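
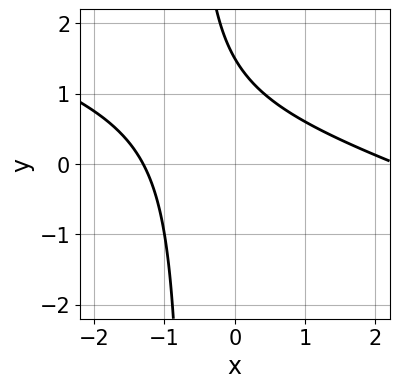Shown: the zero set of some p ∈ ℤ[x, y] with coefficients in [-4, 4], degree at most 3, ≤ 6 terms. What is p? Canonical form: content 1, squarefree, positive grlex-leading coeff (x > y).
x^2 + 3*x*y - x + 2*y - 3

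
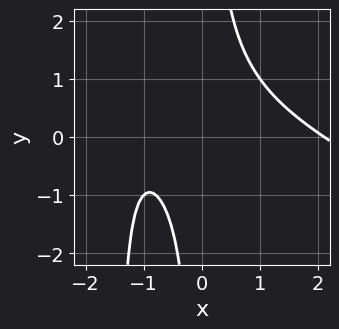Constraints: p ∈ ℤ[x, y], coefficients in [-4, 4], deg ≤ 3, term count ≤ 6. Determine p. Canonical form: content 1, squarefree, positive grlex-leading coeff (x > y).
x^3 + 2*x^2*y + 3*x*y - 3*x - 3

First, deg p = 3. No degree-2 curve has this shape.
Next, observable constraints: the curve avoids every integer y-axis point in the box; no x-intercept at any integer in the box.
Finally, fitting integer coefficients to these (and the overall shape) gives p.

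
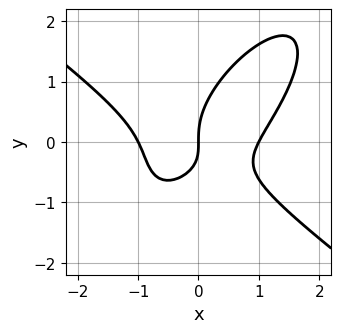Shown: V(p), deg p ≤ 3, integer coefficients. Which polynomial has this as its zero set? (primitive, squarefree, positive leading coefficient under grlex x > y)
1. deg p = 3. No degree-2 curve has this shape.
2. Reading off the gridlines: one y-axis crossing is at y = 0; the x-axis gridline crossings are at x ∈ {-1, 0, 1}.
3. Putting this together gives p.

x^3 - x*y^2 + y^3 - x*y - x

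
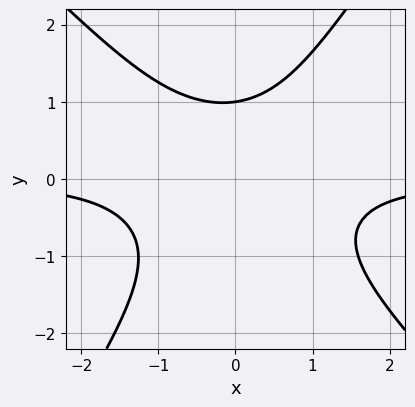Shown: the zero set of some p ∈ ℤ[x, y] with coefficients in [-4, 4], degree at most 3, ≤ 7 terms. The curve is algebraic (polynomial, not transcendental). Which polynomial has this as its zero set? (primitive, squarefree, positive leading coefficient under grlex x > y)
3*x^2*y + x*y^2 - 2*y^3 - y + 3

1. The degree is 3 — no degree-2 curve has this shape.
2. Against the integer gridlines: the curve avoids every integer x-axis point in the box; one y-axis crossing is at y = 1.
3. Together with the visible shape, these determine p as stated.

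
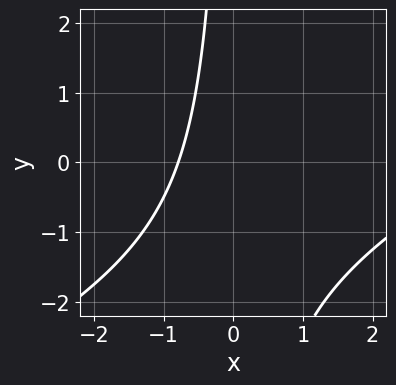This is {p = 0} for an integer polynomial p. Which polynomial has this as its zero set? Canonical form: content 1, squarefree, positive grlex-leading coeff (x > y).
First, degree: a generic line meets the curve in up to 2 points, so deg p = 2.
Next, against the integer gridlines: the curve avoids every integer y-axis point in the box.
Finally, fitting integer coefficients to these (and the overall shape) gives p.

x^2 - 2*x*y - 3*x - 3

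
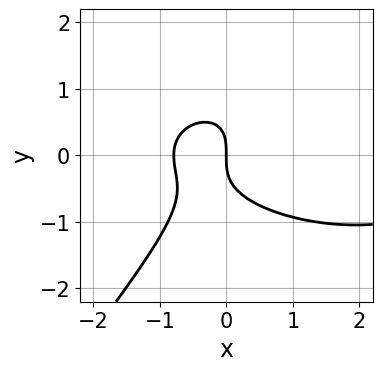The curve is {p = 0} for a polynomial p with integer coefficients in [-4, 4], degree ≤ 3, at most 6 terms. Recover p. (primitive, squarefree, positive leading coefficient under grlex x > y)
The degree is 3 — the shape is more complex than any degree-2 curve.
Reading off the gridlines: it meets the x-axis at x = 0 (among the integer gridlines); one y-axis crossing is at y = 0.
Matching integer coefficients to the picture gives p.

x^3 + 3*x*y^2 - 3*y^3 - 3*x^2 - 3*x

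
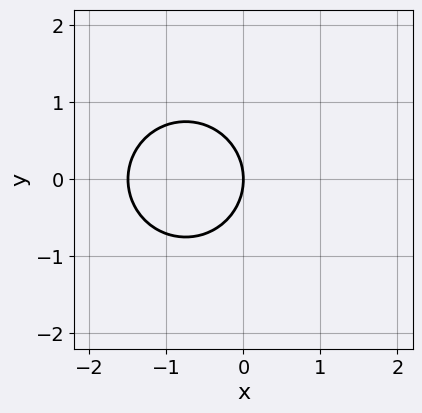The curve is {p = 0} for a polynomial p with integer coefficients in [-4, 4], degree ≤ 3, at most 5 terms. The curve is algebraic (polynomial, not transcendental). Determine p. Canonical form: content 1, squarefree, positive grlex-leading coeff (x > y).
2*x^2 + 2*y^2 + 3*x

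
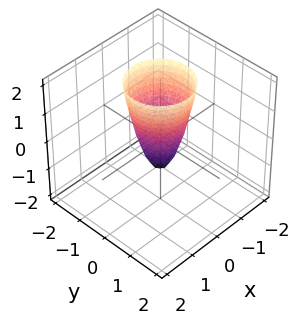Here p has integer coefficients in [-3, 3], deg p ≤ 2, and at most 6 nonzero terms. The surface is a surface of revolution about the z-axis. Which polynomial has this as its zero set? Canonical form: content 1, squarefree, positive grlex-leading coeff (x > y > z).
(a) Degree: the shape is more complex than any degree-1 surface, so deg p = 2.
(b) Symmetries: rotational symmetry about the z-axis ⇒ p depends on x, y only through x² + y².
(c) From the axis intercepts and sections: a circular section at z = 1 has radius between 0 and 1; one z-axis crossing is at z = -1.
(d) Fitting integer coefficients to these (and the overall shape) gives p.

3*x^2 + 3*y^2 - z - 1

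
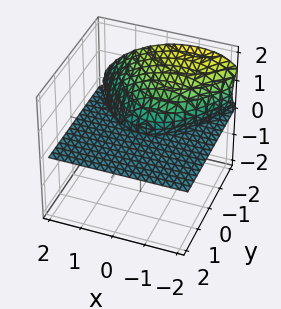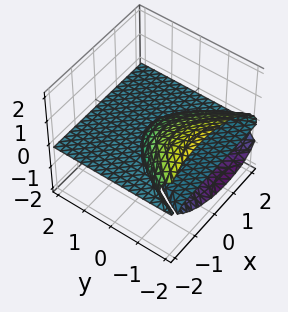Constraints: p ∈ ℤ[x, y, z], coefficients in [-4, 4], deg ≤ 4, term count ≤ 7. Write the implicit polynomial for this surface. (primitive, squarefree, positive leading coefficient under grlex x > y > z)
deg p = 3.
Against the integer gridlines: every point of the x-axis in the box is on the surface; the visible y-axis segment lies entirely on the surface.
Together with the visible shape, these determine p as stated.

x^2*z + x*z^2 + 2*z^3 + 2*y*z - z^2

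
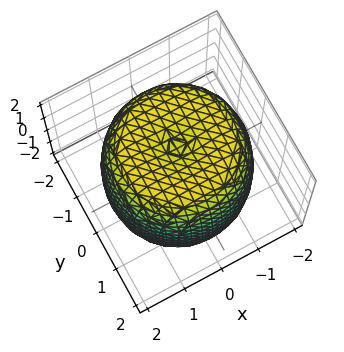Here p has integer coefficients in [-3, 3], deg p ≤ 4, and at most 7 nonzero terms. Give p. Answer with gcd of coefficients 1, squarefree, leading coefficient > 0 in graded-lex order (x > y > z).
First, the degree is 4 — no degree-3 surface has this shape.
Then, by symmetry, every cross-section ⟂ z is a circle, so x, y appear only via x² + y².
Then, from the visible intercepts: a circular section at z = -1 has radius between 1 and 2.
Finally, fitting integer coefficients to these (and the overall shape) gives p.

x^4 + 2*x^2*y^2 + y^4 - 2*x^2 - 2*y^2 + z^2 - 3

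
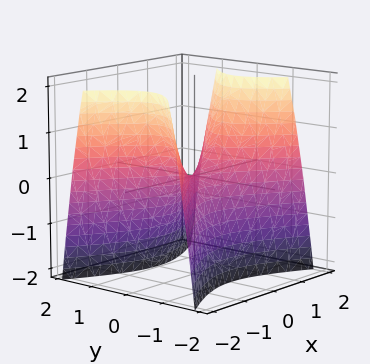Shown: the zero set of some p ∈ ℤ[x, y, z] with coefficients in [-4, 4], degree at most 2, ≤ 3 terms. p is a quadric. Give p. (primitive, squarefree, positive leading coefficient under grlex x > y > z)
x^2 - 2*y^2 - z

1. Degree: a hyperbolic paraboloid; a quadric, so deg p = 2.
2. Symmetries: mirror symmetry y ↦ −y ⇒ only even powers of y; mirror symmetry x ↦ −x ⇒ only even powers of x.
3. Against the integer gridlines: it crosses the x-axis at the gridline x = 0; it crosses the y-axis at the gridline y = 0; one z-axis crossing is at z = 0.
4. Putting this together gives p.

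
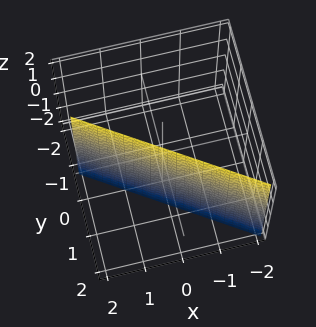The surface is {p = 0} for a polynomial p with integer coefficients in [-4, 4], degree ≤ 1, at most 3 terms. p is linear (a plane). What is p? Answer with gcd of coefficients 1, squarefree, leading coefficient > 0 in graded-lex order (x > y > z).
2*x + 3*y - 2

1. Degree: every cross-section is a straight line — this is a plane, so deg p = 1.
2. From the visible intercepts: it crosses the x-axis at the gridline x = 1; it misses every integer gridline on the z-axis.
3. The integer polynomial consistent with all of this is the stated p.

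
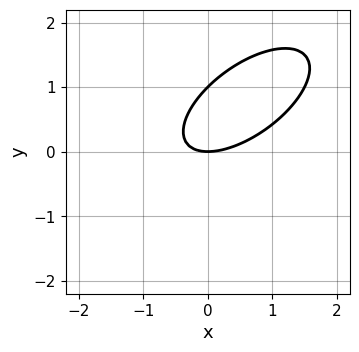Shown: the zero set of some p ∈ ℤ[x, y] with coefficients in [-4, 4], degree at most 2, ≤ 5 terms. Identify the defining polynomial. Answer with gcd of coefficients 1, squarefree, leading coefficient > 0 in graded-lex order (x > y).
1. The degree is 2 — the shape is more complex than any degree-1 curve.
2. Against the integer gridlines: the y-axis gridline crossings are at y ∈ {0, 1}; one x-axis crossing is at x = 0.
3. Together with the visible shape, these determine p as stated.

2*x^2 - 3*x*y + 3*y^2 - 3*y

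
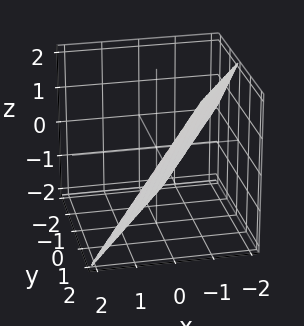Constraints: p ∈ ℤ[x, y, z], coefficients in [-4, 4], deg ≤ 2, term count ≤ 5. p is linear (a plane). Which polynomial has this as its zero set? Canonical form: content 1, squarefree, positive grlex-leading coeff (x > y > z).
3*x - 2*y + 2*z + 2

1. Degree: the surface is flat (a plane), so deg p = 1.
2. From the axis intercepts and sections: it crosses the y-axis at the gridline y = 1; one z-axis crossing is at z = -1.
3. Solving for integer coefficients yields p as stated.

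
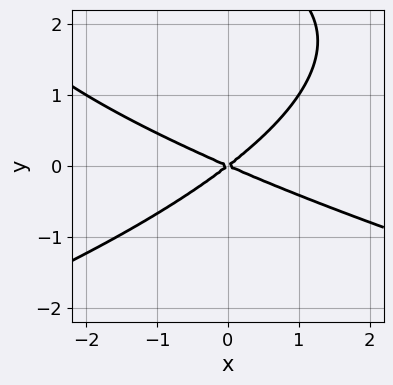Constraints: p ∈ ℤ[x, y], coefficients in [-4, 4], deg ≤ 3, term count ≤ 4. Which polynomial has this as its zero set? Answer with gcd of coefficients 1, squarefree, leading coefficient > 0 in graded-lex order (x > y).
y^3 + x^2 + x*y - 3*y^2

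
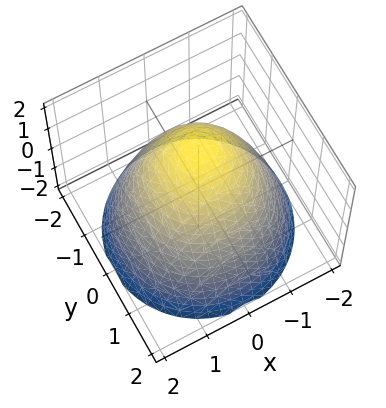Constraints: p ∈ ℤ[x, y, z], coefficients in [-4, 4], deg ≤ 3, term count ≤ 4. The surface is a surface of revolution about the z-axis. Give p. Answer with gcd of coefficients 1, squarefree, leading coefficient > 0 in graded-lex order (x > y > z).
deg p = 2. A generic line meets the surface in up to 2 points.
Symmetries: rotational symmetry about the z-axis ⇒ p depends on x, y only through x² + y².
Checking where it meets the axes: one z-axis crossing is at z = 2; a circular section at z = 0 has radius between 1 and 2.
The integer polynomial consistent with all of this is the stated p.

x^2 + y^2 + z - 2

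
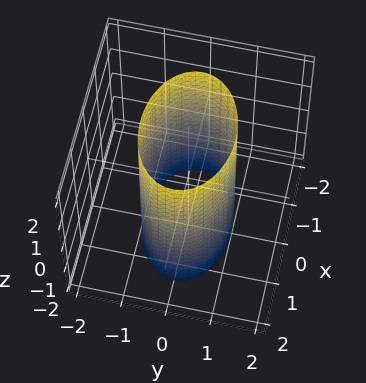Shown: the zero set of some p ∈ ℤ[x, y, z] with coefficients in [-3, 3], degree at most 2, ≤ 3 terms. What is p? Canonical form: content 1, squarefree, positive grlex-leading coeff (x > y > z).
x^2 + 2*y^2 - 2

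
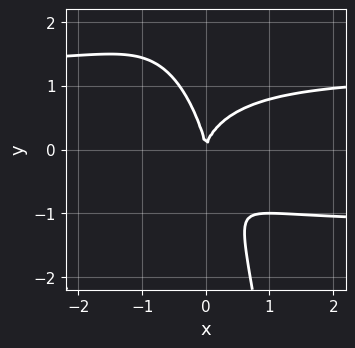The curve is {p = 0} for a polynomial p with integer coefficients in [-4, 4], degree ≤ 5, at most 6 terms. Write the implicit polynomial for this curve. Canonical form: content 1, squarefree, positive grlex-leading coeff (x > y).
2*x^2*y^2 + 2*x*y^2 + y^3 - 3*x^2

Degree: the shape is more complex than any degree-3 curve, so deg p = 4.
Against the integer gridlines: it crosses the y-axis at the gridline y = 0; it meets the x-axis at x = 0 (among the integer gridlines).
The integer polynomial consistent with all of this is the stated p.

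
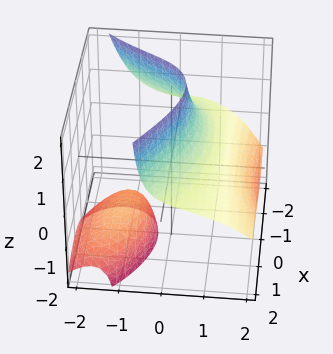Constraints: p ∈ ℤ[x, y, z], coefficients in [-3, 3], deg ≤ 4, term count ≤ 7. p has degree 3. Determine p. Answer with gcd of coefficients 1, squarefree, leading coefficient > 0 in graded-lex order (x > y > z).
(a) I count 2 distinct pieces. Treating them together as one polynomial.
(b) The degree is 3 — the shape is more complex than any degree-2 surface.
(c) From the axis intercepts and sections: the surface avoids every integer z-axis point in the box; it misses every integer gridline on the x-axis.
(d) The integer polynomial consistent with all of this is the stated p.

x^2*z + x*y*z + y^3 + 3*y*z - 2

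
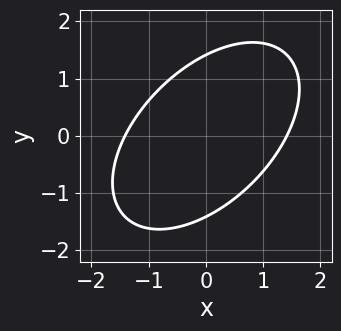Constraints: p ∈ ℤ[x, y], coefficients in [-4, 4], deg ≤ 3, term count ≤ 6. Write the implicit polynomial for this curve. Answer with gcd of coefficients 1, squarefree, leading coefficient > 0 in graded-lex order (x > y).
x^2 - x*y + y^2 - 2

(a) The degree is 2 — no degree-1 curve has this shape.
(b) Matching integer coefficients to the picture gives p.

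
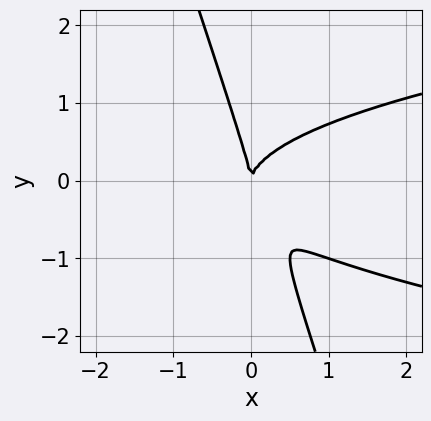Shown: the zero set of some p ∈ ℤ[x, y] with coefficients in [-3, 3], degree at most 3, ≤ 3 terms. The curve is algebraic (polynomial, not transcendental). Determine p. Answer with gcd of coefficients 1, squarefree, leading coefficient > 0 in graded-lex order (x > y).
3*x*y^2 + y^3 - 2*x^2

First, the degree is 3 — the shape is more complex than any degree-2 curve.
Next, from the axis intercepts and sections: it crosses the y-axis at the gridline y = 0; it crosses the x-axis at the gridline x = 0.
Finally, together with the visible shape, these determine p as stated.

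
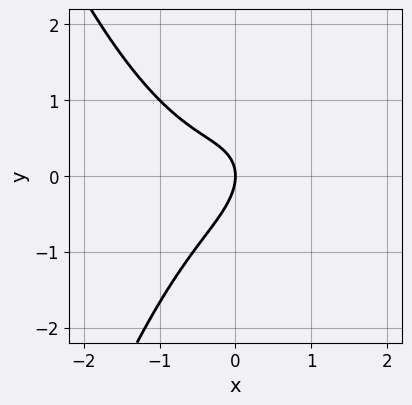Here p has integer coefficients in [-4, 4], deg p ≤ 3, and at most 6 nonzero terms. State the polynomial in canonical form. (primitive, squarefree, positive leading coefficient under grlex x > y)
3*x^3 + x^2 - 2*x*y + 3*y^2 + 3*x

(a) The degree is 3 — a generic line meets the curve in up to 3 points.
(b) Checking where it meets the axes: it meets the x-axis at x = 0 (among the integer gridlines); one y-axis crossing is at y = 0.
(c) Assembling these constraints gives the stated polynomial.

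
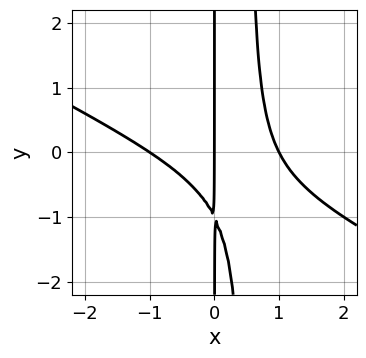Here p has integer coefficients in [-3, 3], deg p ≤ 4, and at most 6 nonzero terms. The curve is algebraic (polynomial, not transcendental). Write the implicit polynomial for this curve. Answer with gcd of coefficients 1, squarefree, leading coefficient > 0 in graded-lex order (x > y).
x^3 + 2*x^2*y - x*y - x

1. Degree: no degree-2 curve has this shape, so deg p = 3.
2. Checking where it meets the axes: among the integer gridlines, it crosses the x-axis at x ∈ {-1, 0, 1}; every point of the y-axis in the box is on the curve.
3. The integer polynomial consistent with all of this is the stated p.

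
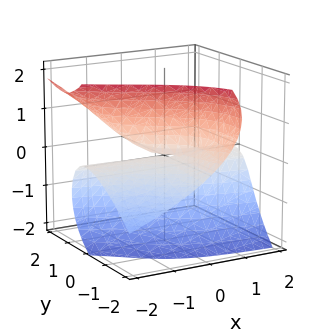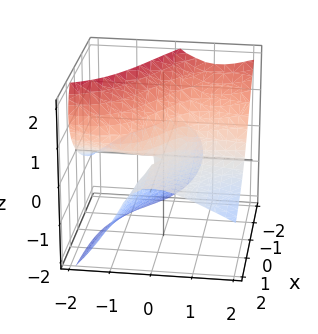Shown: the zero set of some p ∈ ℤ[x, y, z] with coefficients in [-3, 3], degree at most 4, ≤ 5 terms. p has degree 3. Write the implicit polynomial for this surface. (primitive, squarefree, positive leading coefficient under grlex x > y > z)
x*y^2 + z^3 + 2*x*z + 3*y*z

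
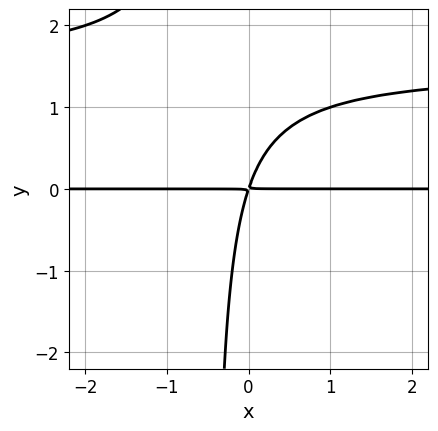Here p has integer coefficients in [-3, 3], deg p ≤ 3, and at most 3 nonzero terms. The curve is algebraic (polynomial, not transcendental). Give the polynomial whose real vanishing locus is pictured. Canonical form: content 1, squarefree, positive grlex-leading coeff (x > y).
Degree: the shape is more complex than any degree-2 curve, so deg p = 3.
Reading off the gridlines: every point of the x-axis in the box is on the curve.
Together with the visible shape, these determine p as stated.

2*x*y^2 - 3*x*y + y^2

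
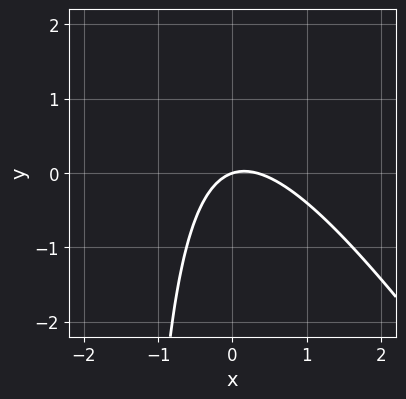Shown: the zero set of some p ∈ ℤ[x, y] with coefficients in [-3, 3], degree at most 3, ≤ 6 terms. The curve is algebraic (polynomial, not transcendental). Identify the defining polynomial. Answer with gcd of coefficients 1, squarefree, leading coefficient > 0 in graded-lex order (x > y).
3*x^2 + 2*x*y - x + 3*y

(a) deg p = 2. The shape is more complex than any degree-1 curve.
(b) Checking where it meets the axes: it crosses the y-axis at the gridline y = 0; one x-axis crossing is at x = 0.
(c) Matching integer coefficients to the picture gives p.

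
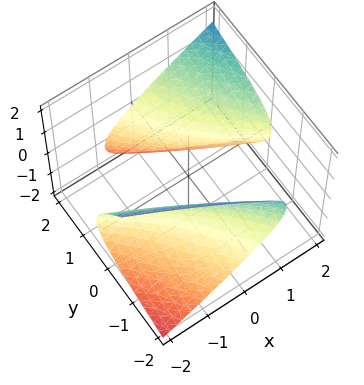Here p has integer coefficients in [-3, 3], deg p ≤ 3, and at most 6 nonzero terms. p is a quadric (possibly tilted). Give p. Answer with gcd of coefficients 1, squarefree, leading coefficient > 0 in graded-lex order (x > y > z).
x^2 + 3*x*y + y^2 - 3*y*z - 3*z^2 - 3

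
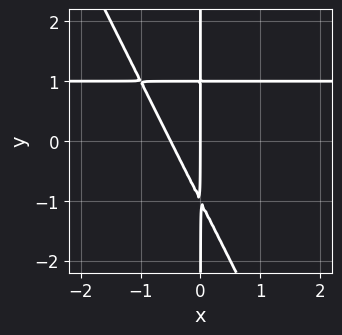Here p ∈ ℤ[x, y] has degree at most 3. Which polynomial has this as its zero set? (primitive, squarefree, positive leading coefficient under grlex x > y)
2*x^2*y + x*y^2 - 2*x^2 - x

1. The degree is 3 — no degree-2 curve has this shape.
2. From the axis intercepts and sections: it crosses the x-axis at the gridline x = 0; the visible y-axis segment lies entirely on the curve.
3. Together with the visible shape, these determine p as stated.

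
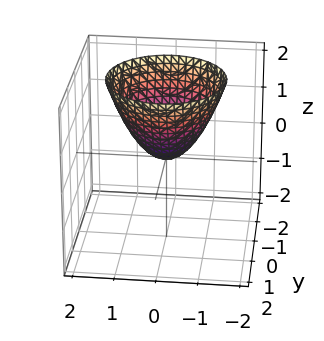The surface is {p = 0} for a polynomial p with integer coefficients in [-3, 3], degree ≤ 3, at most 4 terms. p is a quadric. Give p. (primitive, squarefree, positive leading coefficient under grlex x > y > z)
x^2 + y^2 - z

(a) deg p = 2. A paraboloid; a quadric.
(b) Symmetries: the surface is invariant under rotation about z: p = q(x² + y², z).
(c) Observable constraints: it crosses the x-axis at the gridline x = 0; it crosses the y-axis at the gridline y = 0; one z-axis crossing is at z = 0; a circular section at z = 1 has radius exactly 1.
(d) Fitting integer coefficients to these (and the overall shape) gives p.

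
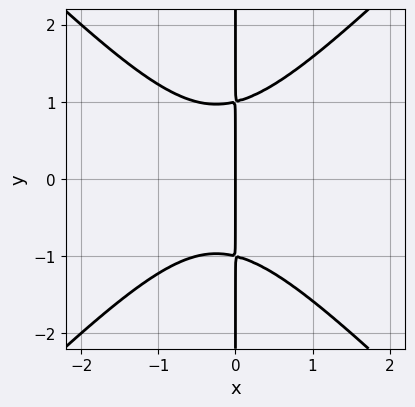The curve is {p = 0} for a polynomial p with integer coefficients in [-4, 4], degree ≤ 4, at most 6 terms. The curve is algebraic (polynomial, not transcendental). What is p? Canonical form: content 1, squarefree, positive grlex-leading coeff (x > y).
1. Degree: the shape is more complex than any degree-2 curve, so deg p = 3.
2. Symmetries: mirror symmetry y ↦ −y ⇒ only even powers of y.
3. Reading off the gridlines: it crosses the x-axis at the gridline x = 0; the visible y-axis segment lies entirely on the curve.
4. Putting this together gives p.

2*x^3 - 2*x*y^2 + x^2 + 2*x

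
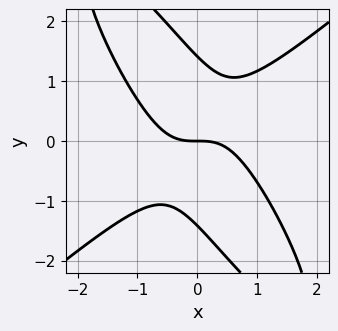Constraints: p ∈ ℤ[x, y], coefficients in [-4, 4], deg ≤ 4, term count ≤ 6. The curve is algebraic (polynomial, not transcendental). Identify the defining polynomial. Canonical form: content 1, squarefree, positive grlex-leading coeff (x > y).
deg p = 3.
From the visible intercepts: it crosses the y-axis at the gridline y = 0; it meets the x-axis at x = 0 (among the integer gridlines).
Putting this together gives p.

2*x^3 - 2*x*y^2 - y^3 + 2*y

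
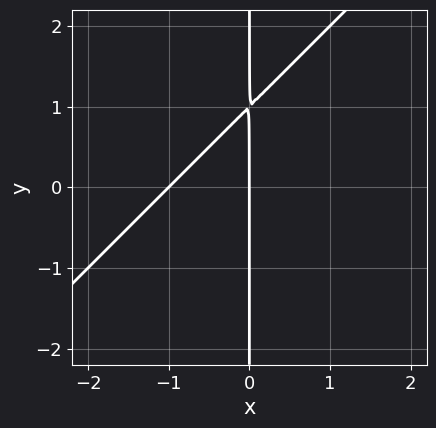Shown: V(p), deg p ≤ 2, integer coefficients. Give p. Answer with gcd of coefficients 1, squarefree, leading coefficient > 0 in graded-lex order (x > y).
x^2 - x*y + x

1. Degree: a generic line meets the curve in up to 2 points, so deg p = 2.
2. Observable constraints: among the integer gridlines, it crosses the x-axis at x ∈ {-1, 0}; every point of the y-axis in the box is on the curve.
3. Solving for integer coefficients yields p as stated.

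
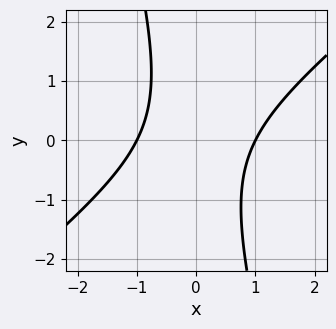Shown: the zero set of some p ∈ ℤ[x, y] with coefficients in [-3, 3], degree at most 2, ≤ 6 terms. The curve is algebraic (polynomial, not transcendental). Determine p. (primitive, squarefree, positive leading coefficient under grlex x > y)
3*x^2 - 3*x*y - y^2 - 3

(a) Degree: a generic line meets the curve in up to 2 points, so deg p = 2.
(b) Against the integer gridlines: it misses every integer gridline on the y-axis; among the integer gridlines, it crosses the x-axis at x ∈ {-1, 1}.
(c) Solving for integer coefficients yields p as stated.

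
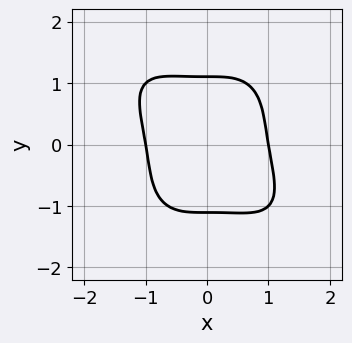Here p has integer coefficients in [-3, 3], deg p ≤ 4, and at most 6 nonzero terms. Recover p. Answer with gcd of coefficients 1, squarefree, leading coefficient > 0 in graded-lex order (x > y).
Degree: the shape is more complex than any degree-3 curve, so deg p = 4.
Observable constraints: among the integer gridlines, it crosses the x-axis at x ∈ {-1, 1}.
Matching integer coefficients to the picture gives p.

3*x^4 + 2*x^3*y + 2*y^4 - 3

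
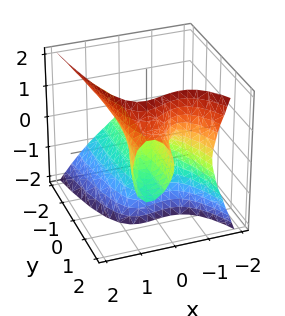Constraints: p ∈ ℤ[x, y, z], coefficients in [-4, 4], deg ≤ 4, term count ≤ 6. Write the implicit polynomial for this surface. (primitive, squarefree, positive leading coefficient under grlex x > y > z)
3*x^3 + 2*y*z^2 - 2*x*y - 2*z^2 - z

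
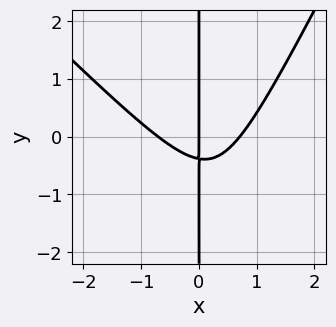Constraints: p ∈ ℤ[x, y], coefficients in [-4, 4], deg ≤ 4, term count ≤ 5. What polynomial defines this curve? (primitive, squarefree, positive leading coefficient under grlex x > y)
2*x^3 + x^2*y - x*y^2 - 3*x*y - x

deg p = 3.
Checking where it meets the axes: it meets the x-axis at x = 0 (among the integer gridlines); the visible y-axis segment lies entirely on the curve.
Together with the visible shape, these determine p as stated.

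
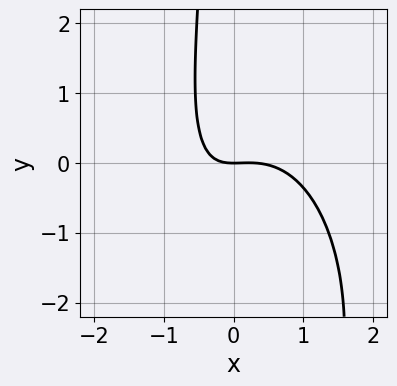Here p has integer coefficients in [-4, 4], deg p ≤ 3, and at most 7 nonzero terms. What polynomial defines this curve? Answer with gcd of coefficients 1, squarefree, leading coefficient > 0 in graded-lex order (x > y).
1. deg p = 3.
2. Against the integer gridlines: it crosses the y-axis at the gridline y = 0; it meets the x-axis at x = 0 (among the integer gridlines).
3. The integer polynomial consistent with all of this is the stated p.

3*x^3 + x*y^2 - x^2 + 3*x*y + 3*y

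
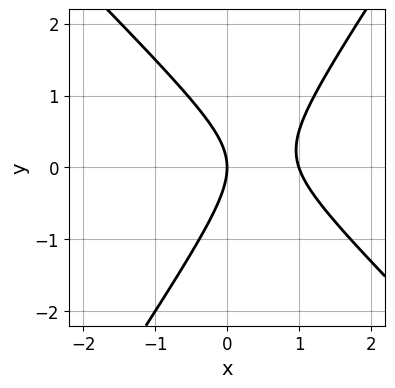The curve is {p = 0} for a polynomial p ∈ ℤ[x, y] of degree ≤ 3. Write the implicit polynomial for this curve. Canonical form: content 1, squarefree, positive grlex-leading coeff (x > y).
3*x^2 + x*y - 2*y^2 - 3*x

First, the degree is 2 — no degree-1 curve has this shape.
Then, from the axis intercepts and sections: the x-axis gridline crossings are at x ∈ {0, 1}; it meets the y-axis at y = 0 (among the integer gridlines).
Finally, together with the visible shape, these determine p as stated.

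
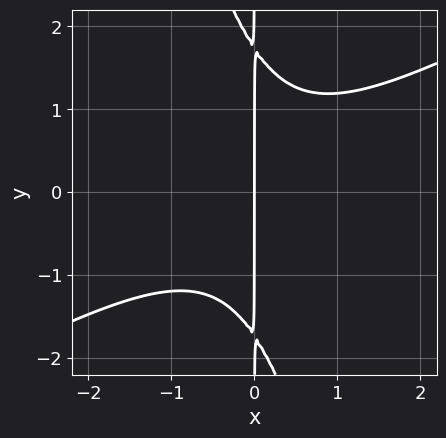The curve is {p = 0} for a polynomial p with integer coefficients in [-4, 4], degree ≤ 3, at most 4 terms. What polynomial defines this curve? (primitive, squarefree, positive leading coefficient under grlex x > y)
2*x^3 - 3*x^2*y - x*y^2 + 3*x

First, the degree is 3 — a generic line meets the curve in up to 3 points.
Then, reading off the gridlines: it meets the x-axis at x = 0 (among the integer gridlines); every point of the y-axis in the box is on the curve.
Finally, putting this together gives p.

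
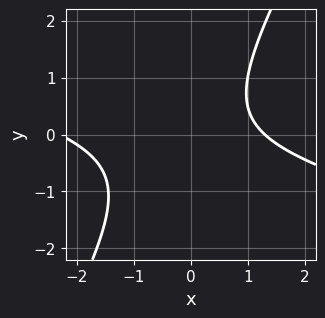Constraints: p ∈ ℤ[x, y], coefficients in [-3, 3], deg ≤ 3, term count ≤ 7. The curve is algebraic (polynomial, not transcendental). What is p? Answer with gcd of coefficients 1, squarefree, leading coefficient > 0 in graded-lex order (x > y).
x^2 + 3*x*y - 2*y^2 + x - 3

deg p = 2. A generic line meets the curve in up to 2 points.
Checking where it meets the axes: it misses every integer gridline on the y-axis.
Matching integer coefficients to the picture gives p.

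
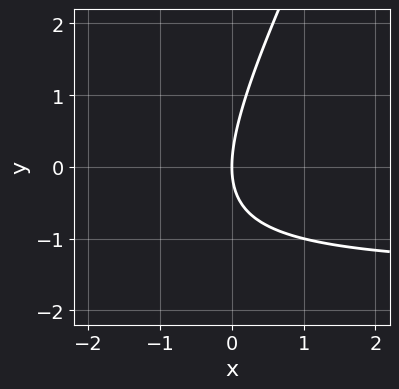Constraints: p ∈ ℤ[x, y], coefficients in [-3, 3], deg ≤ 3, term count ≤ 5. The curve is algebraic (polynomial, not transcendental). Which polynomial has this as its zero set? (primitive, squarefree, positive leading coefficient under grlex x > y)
2*x*y - y^2 + 3*x

1. Degree: no degree-1 curve has this shape, so deg p = 2.
2. Observable constraints: it crosses the y-axis at the gridline y = 0; it meets the x-axis at x = 0 (among the integer gridlines).
3. Fitting integer coefficients to these (and the overall shape) gives p.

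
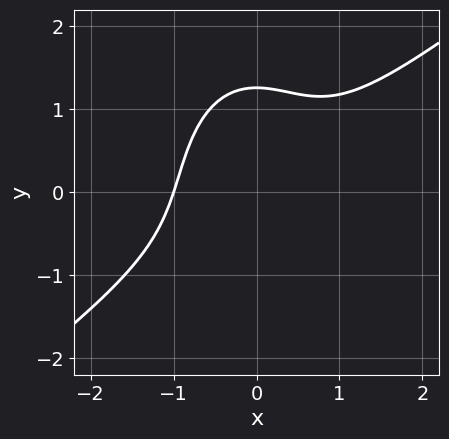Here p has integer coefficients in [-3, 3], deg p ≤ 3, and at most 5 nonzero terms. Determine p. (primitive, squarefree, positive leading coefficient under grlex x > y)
First, degree: the shape is more complex than any degree-2 curve, so deg p = 3.
Next, against the integer gridlines: one x-axis crossing is at x = -1.
Finally, assembling these constraints gives the stated polynomial.

2*x^3 - 2*x^2*y - y^3 + 2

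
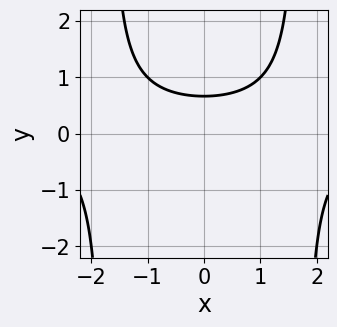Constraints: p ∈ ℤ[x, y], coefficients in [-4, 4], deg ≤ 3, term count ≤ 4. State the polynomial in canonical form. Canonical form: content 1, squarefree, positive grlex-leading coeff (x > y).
x^2*y - 3*y + 2

The degree is 3 — a generic line meets the curve in up to 3 points.
Symmetries: it's symmetric under x → −x, forcing even powers of x.
Checking where it meets the axes: no x-intercept at any integer in the box.
Fitting integer coefficients to these (and the overall shape) gives p.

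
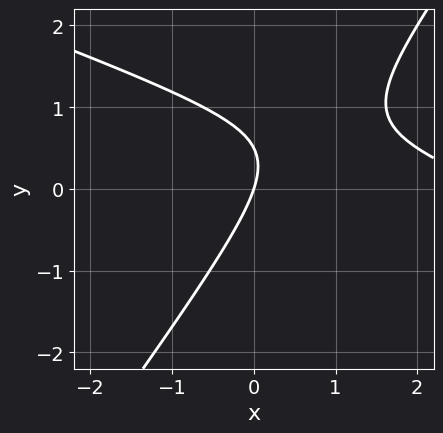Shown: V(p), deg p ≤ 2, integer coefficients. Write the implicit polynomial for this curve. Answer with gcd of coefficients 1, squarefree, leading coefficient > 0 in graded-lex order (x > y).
x^2 + 2*x*y - 2*y^2 - 3*x + y

(a) The degree is 2 — no degree-1 curve has this shape.
(b) Against the integer gridlines: it crosses the x-axis at the gridline x = 0; it meets the y-axis at y = 0 (among the integer gridlines).
(c) The integer polynomial consistent with all of this is the stated p.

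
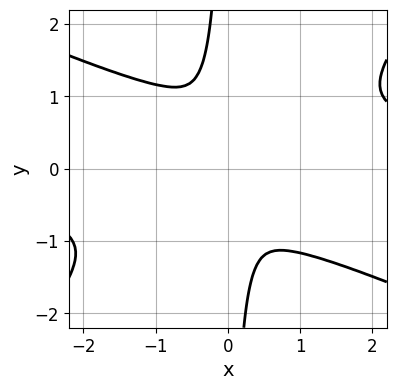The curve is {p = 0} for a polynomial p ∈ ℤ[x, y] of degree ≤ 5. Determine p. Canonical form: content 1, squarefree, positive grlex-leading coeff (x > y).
x^3*y + x^2*y^2 - 2*x*y^3 - 2*x^2 - y^2

(a) The degree is 4 — a generic line meets the curve in up to 4 points.
(b) The integer polynomial consistent with all of this is the stated p.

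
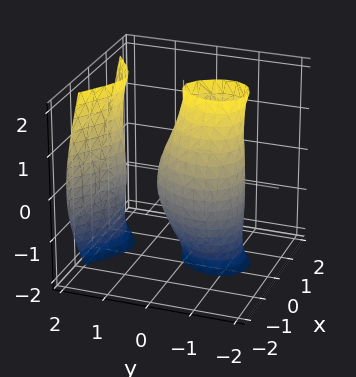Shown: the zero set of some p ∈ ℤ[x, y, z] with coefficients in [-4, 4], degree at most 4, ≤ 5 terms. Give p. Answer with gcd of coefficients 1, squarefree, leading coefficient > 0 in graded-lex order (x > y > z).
x*z^2 + y^3 - 3*x^2 - 3*x - 2*y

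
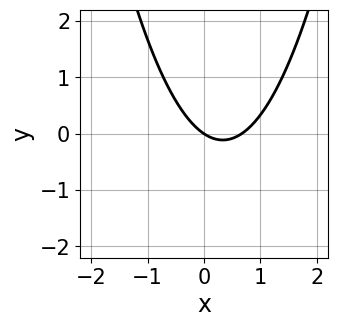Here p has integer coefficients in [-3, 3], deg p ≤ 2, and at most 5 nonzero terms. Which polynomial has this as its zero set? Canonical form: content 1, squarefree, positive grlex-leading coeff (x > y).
(a) deg p = 2.
(b) Reading off the gridlines: it crosses the x-axis at the gridline x = 0; it crosses the y-axis at the gridline y = 0.
(c) Putting this together gives p.

3*x^2 - 2*x - 3*y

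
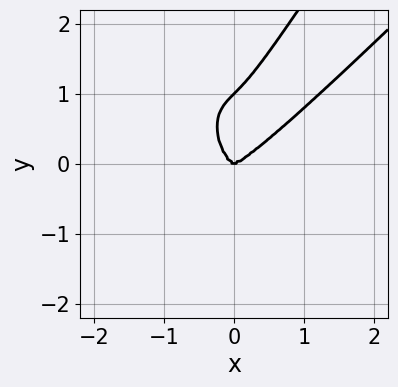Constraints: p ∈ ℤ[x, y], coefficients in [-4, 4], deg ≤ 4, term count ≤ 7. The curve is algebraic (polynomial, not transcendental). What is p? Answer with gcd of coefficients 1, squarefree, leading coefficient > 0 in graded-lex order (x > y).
1. deg p = 4. No degree-3 curve has this shape.
2. From the axis intercepts and sections: the y-axis gridline crossings are at y ∈ {0, 1}; it meets the x-axis at x = 0 (among the integer gridlines).
3. Together with the visible shape, these determine p as stated.

3*x^4 - 3*x^3*y - x*y^3 + y^4 - y^3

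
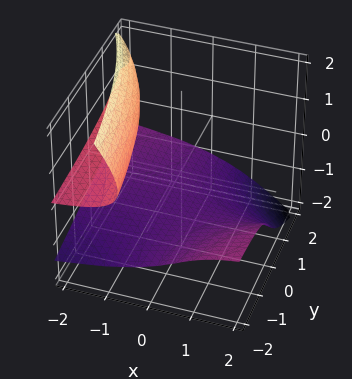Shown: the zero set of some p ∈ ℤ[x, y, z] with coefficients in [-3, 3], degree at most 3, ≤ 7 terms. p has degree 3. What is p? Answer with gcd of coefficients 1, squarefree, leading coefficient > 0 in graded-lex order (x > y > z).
x*y*z - 2*x*z^2 - 2*z^3 - 2*x*z - 2

First, there are 2 components. Treating them together as one polynomial.
Then, deg p = 3. No degree-2 surface has this shape.
Then, against the integer gridlines: the surface avoids every integer y-axis point in the box; one z-axis crossing is at z = -1.
Finally, putting this together gives p.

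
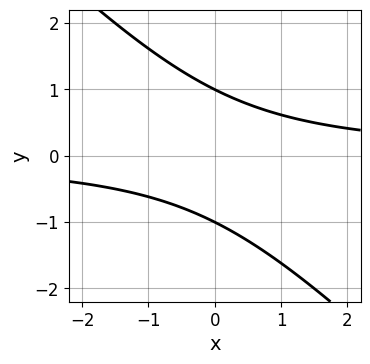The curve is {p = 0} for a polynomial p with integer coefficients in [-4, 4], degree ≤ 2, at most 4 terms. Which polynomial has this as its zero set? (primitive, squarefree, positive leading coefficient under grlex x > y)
x*y + y^2 - 1

1. deg p = 2. No degree-1 curve has this shape.
2. Reading off the gridlines: the curve avoids every integer x-axis point in the box; among the integer gridlines, it crosses the y-axis at y ∈ {-1, 1}.
3. Fitting integer coefficients to these (and the overall shape) gives p.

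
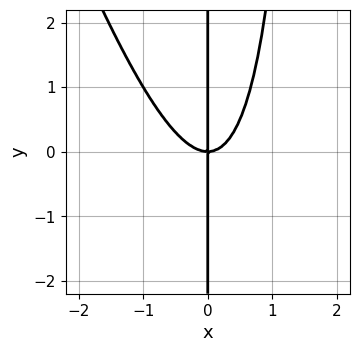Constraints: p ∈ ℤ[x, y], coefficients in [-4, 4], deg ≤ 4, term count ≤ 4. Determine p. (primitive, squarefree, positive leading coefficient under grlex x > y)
3*x^3 + x^2*y - 2*x*y

1. Degree: a generic line meets the curve in up to 3 points, so deg p = 3.
2. From the axis intercepts and sections: it crosses the x-axis at the gridline x = 0; the visible y-axis segment lies entirely on the curve.
3. Putting this together gives p.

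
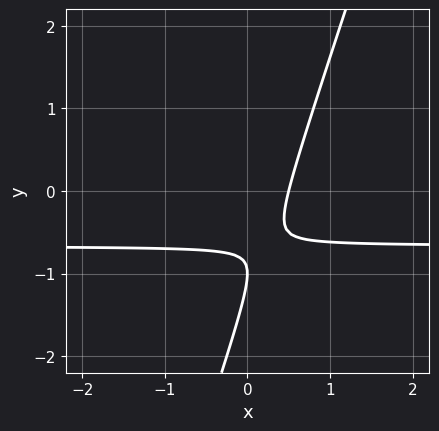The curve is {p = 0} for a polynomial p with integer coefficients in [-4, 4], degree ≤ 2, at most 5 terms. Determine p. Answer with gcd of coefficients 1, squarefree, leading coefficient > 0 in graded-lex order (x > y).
3*x*y - y^2 + 2*x - 2*y - 1

The degree is 2 — a generic line meets the curve in up to 2 points.
From the visible intercepts: it crosses the y-axis at the gridline y = -1.
Together with the visible shape, these determine p as stated.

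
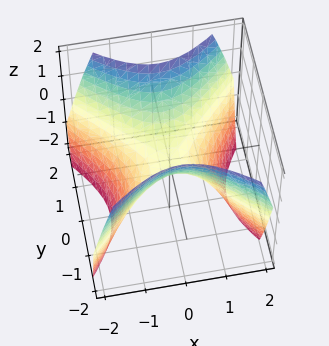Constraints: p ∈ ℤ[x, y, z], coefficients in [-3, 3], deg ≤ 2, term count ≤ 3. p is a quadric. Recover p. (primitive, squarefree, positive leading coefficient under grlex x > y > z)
x^2 - y^2 + z

(a) deg p = 2. A saddle surface; a quadric.
(b) Symmetries: it's symmetric under y → −y, forcing even powers of y; the x ↦ −x reflection is a symmetry, so x appears only in even powers.
(c) Against the integer gridlines: it meets the z-axis at z = 0 (among the integer gridlines); it meets the x-axis at x = 0 (among the integer gridlines); one y-axis crossing is at y = 0.
(d) Matching integer coefficients to the picture gives p.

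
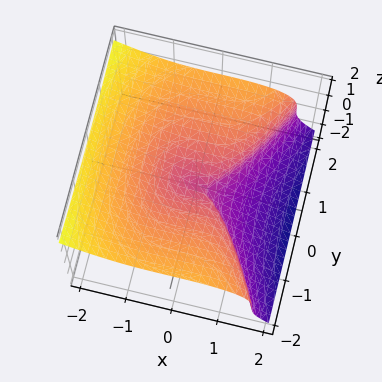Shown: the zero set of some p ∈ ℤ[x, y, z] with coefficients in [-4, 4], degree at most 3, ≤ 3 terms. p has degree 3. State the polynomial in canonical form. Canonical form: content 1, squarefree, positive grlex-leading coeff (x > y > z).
x^3 + 3*z^3 - y^2

1. The degree is 3 — the shape is more complex than any degree-2 surface.
2. Observable constraints: it crosses the x-axis at the gridline x = 0; it crosses the z-axis at the gridline z = 0; one y-axis crossing is at y = 0.
3. These observations pin down the coefficients.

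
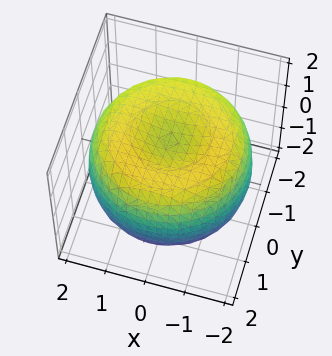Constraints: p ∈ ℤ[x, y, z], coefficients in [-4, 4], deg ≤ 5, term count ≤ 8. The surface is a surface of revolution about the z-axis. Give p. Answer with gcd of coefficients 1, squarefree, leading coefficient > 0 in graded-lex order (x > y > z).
x^4 + 2*x^2*y^2 + y^4 - 3*x^2 - 3*y^2 + 3*z^2 - 3

First, degree: a generic line meets the surface in up to 4 points, so deg p = 4.
Next, symmetries: rotational symmetry about the z-axis ⇒ p depends on x, y only through x² + y².
Next, against the integer gridlines: the z-axis gridline crossings are at z ∈ {-1, 1}; a circular section at z = 0 has radius between 1 and 2.
Finally, these observations pin down the coefficients.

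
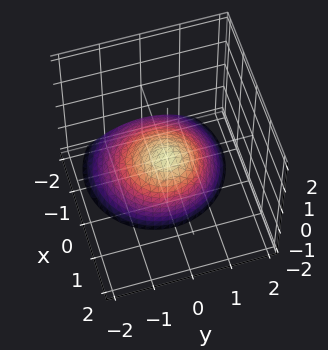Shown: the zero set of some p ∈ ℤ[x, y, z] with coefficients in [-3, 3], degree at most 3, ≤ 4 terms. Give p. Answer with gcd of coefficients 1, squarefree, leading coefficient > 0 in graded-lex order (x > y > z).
x^2 - x*z + y^2 + z

Degree: no degree-1 surface has this shape, so deg p = 2.
Reading off the gridlines: one z-axis crossing is at z = 0; it meets the x-axis at x = 0 (among the integer gridlines).
Putting this together gives p.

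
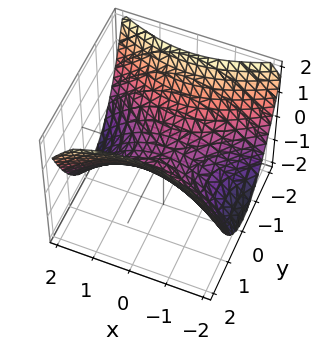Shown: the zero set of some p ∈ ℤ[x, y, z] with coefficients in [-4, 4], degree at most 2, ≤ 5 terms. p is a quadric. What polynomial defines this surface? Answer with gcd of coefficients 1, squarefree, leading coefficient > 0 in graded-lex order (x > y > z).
deg p = 2. A saddle surface; a quadric.
Symmetries: it's symmetric under x → −x, forcing even powers of x; it's symmetric under y → −y, forcing even powers of y.
Observable constraints: it meets the x-axis at x = 0 (among the integer gridlines); it meets the y-axis at y = 0 (among the integer gridlines); it meets the z-axis at z = 0 (among the integer gridlines).
The integer polynomial consistent with all of this is the stated p.

x^2 - 2*y^2 + 3*z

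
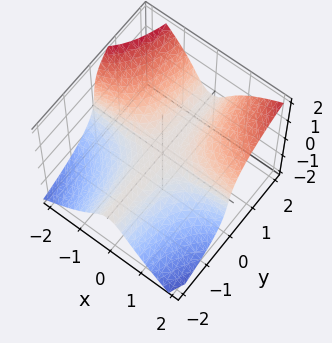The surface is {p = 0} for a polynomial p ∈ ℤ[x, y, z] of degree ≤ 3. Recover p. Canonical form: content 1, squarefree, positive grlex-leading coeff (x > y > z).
First, degree: a generic line meets the surface in up to 3 points, so deg p = 3.
Then, checking where it meets the axes: one z-axis crossing is at z = 0; every point of the y-axis in the box is on the surface.
Finally, matching integer coefficients to the picture gives p.

3*x^2*y - x*z^2 - 2*z^3 + z^2 - 3*z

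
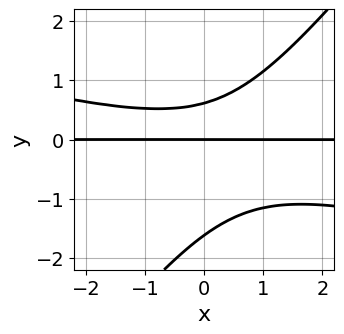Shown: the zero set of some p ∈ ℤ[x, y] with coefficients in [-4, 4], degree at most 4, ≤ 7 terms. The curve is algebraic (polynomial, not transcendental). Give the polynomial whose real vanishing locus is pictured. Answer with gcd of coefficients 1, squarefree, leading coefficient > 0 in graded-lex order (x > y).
(a) deg p = 3.
(b) Observable constraints: one y-axis crossing is at y = 0; the visible x-axis segment lies entirely on the curve.
(c) Solving for integer coefficients yields p as stated.

x^2*y + 3*x*y^2 - 3*y^3 - 3*y^2 + 3*y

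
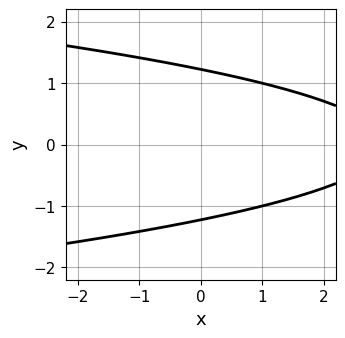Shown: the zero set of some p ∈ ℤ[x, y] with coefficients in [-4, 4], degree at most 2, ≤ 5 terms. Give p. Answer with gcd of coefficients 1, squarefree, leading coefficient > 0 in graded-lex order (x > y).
2*y^2 + x - 3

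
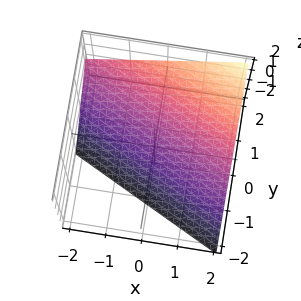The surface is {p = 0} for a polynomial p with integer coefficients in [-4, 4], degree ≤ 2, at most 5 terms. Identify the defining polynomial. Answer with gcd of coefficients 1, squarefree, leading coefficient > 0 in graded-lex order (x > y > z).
x + 2*y - 2*z - 2

First, the degree is 1 — every cross-section is a straight line — this is a plane.
Then, reading off the gridlines: it meets the x-axis at x = 2 (among the integer gridlines); it meets the z-axis at z = -1 (among the integer gridlines); it meets the y-axis at y = 1 (among the integer gridlines).
Finally, together with the visible shape, these determine p as stated.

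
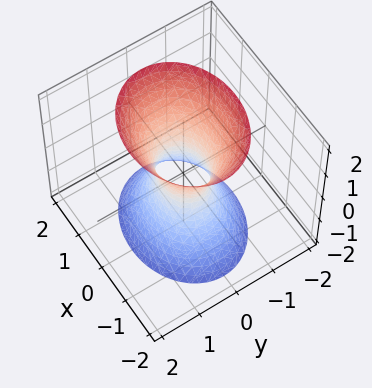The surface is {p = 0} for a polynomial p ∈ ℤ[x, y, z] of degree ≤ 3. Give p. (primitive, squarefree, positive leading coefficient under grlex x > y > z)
(a) The degree is 2 — an hourglass — one-sheet hyperboloid; a quadric.
(b) Symmetries: mirror symmetry y ↦ −y ⇒ only even powers of y; the z ↦ −z reflection is a symmetry, so z appears only in even powers; the x ↦ −x reflection is a symmetry, so x appears only in even powers.
(c) Against the integer gridlines: it misses every integer gridline on the z-axis.
(d) Assembling these constraints gives the stated polynomial.

2*x^2 + 3*y^2 - z^2 - 1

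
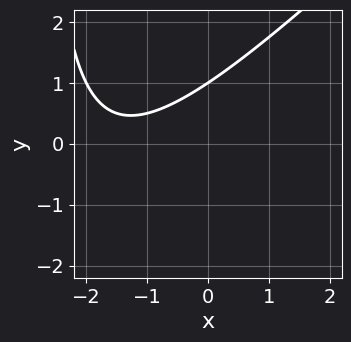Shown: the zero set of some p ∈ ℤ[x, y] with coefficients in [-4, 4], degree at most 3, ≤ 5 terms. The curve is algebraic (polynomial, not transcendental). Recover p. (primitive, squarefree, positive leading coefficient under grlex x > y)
Degree: the shape is more complex than any degree-1 curve, so deg p = 2.
Reading off the gridlines: it misses every integer gridline on the x-axis; one y-axis crossing is at y = 1.
Assembling these constraints gives the stated polynomial.

x^2 - x*y + 3*x - 3*y + 3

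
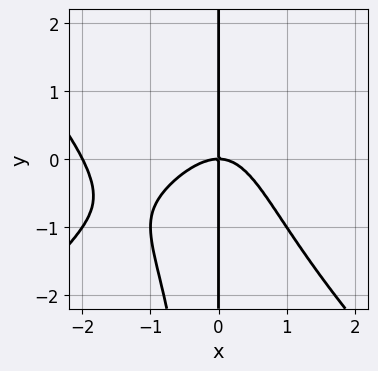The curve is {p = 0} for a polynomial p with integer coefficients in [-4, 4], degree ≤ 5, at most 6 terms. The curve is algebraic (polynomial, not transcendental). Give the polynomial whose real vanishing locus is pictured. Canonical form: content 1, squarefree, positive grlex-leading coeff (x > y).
1. Degree: no degree-3 curve has this shape, so deg p = 4.
2. Against the integer gridlines: the visible y-axis segment lies entirely on the curve; among the integer gridlines, it crosses the x-axis at x ∈ {-2, 0}.
3. These observations pin down the coefficients.

x^4 - x^2*y^2 + 2*x^3 + 2*x*y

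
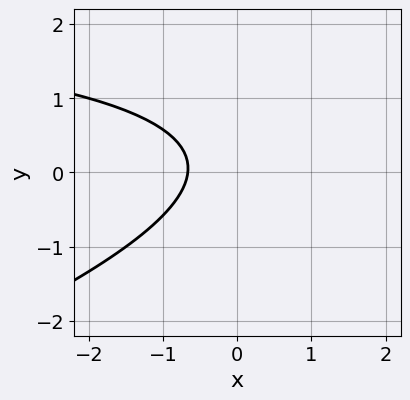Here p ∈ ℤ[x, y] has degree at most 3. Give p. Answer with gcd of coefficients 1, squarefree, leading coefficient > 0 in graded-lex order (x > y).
x*y - 3*y^2 - 3*x + y - 2

First, deg p = 2. The shape is more complex than any degree-1 curve.
Then, from the visible intercepts: no y-intercept at any integer in the box.
Finally, together with the visible shape, these determine p as stated.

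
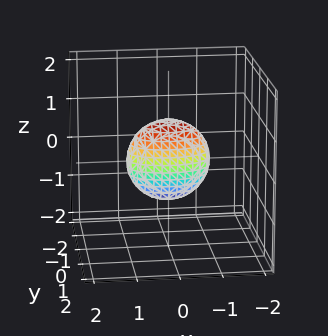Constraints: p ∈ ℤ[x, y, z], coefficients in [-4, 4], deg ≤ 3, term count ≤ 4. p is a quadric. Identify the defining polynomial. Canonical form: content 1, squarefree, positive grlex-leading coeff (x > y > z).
x^2 + 3*y^2 + z^2 - 1

(a) The degree is 2 — bounded and convex; a quadric.
(b) Symmetries: mirror symmetry z ↦ −z ⇒ only even powers of z; it's symmetric under y → −y, forcing even powers of y; mirror symmetry x ↦ −x ⇒ only even powers of x.
(c) Reading off the gridlines: among the integer gridlines, it crosses the z-axis at z ∈ {-1, 1}; the x-axis gridline crossings are at x ∈ {-1, 1}.
(d) Assembling these constraints gives the stated polynomial.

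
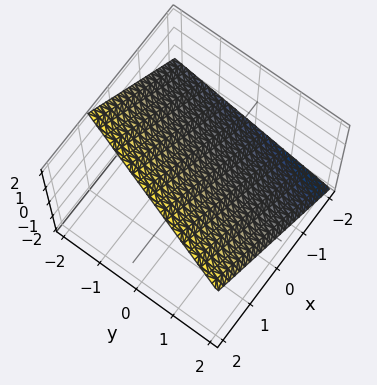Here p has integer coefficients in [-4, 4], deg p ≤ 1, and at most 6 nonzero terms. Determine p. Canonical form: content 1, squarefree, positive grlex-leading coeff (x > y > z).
3*x - y - 3*z + 2

(a) The degree is 1 — the surface is flat (a plane).
(b) From the visible intercepts: one y-axis crossing is at y = 2.
(c) Together with the visible shape, these determine p as stated.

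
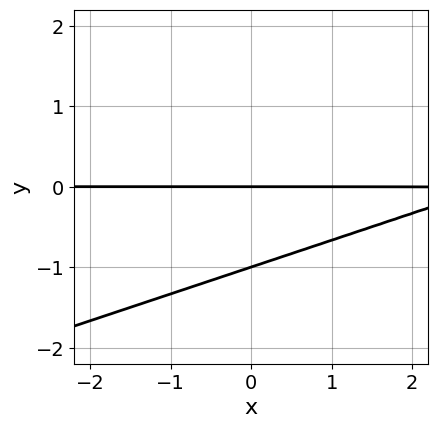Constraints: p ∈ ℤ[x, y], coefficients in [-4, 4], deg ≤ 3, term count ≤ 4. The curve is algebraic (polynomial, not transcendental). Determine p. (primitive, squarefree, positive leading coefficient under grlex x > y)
Degree: no degree-1 curve has this shape, so deg p = 2.
Against the integer gridlines: every point of the x-axis in the box is on the curve; among the integer gridlines, it crosses the y-axis at y ∈ {-1, 0}.
The integer polynomial consistent with all of this is the stated p.

x*y - 3*y^2 - 3*y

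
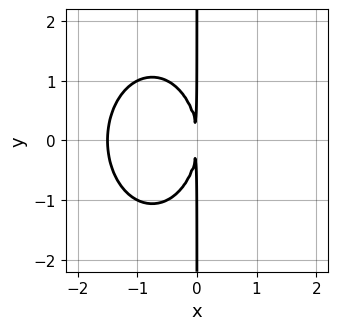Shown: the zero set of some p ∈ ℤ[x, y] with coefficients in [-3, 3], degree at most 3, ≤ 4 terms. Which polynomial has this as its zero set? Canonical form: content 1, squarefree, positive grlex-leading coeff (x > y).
1. The degree is 3 — no degree-2 curve has this shape.
2. Symmetries: the y ↦ −y reflection is a symmetry, so y appears only in even powers.
3. From the visible intercepts: every point of the y-axis in the box is on the curve.
4. Solving for integer coefficients yields p as stated.

2*x^3 + x*y^2 + 3*x^2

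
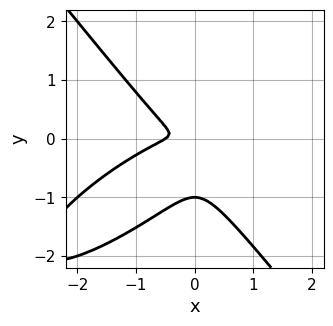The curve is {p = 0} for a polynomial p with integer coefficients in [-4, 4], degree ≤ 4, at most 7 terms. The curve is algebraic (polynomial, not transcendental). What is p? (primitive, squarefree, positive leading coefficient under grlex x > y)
1. Degree: the shape is more complex than any degree-2 curve, so deg p = 3.
2. From the visible intercepts: it crosses the y-axis at the gridline y = -1.
3. Putting this together gives p.

2*x^3 - 3*x^2*y + 3*y^3 + x^2 + 3*y^2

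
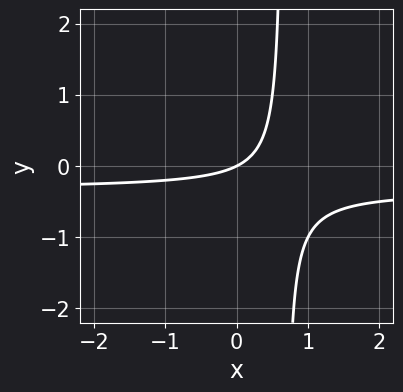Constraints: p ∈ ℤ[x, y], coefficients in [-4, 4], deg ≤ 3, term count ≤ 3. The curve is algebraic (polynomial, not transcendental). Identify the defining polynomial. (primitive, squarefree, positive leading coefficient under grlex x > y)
1. deg p = 2.
2. Against the integer gridlines: it meets the y-axis at y = 0 (among the integer gridlines); one x-axis crossing is at x = 0.
3. Putting this together gives p.

3*x*y + x - 2*y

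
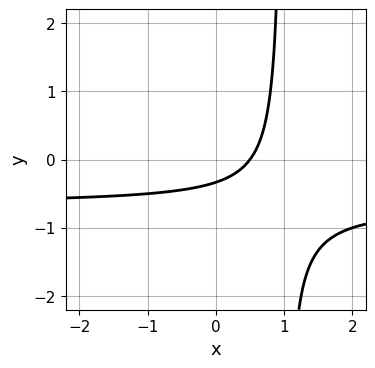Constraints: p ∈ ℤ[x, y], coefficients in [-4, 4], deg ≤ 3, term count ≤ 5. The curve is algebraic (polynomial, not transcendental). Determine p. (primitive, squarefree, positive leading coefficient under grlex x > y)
deg p = 2. No degree-1 curve has this shape.
Matching integer coefficients to the picture gives p.

3*x*y + 2*x - 3*y - 1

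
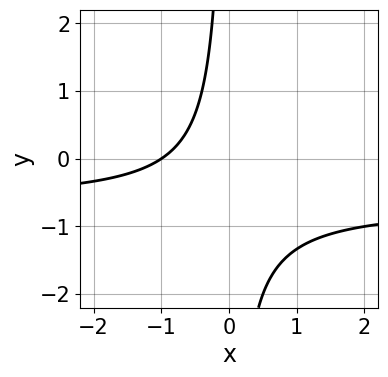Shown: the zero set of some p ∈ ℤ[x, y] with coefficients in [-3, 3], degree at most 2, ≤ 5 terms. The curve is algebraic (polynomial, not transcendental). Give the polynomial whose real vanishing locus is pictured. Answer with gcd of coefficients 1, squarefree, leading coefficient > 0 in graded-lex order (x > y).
3*x*y + 2*x + 2

1. The degree is 2 — a generic line meets the curve in up to 2 points.
2. From the visible intercepts: it misses every integer gridline on the y-axis; it meets the x-axis at x = -1 (among the integer gridlines).
3. Putting this together gives p.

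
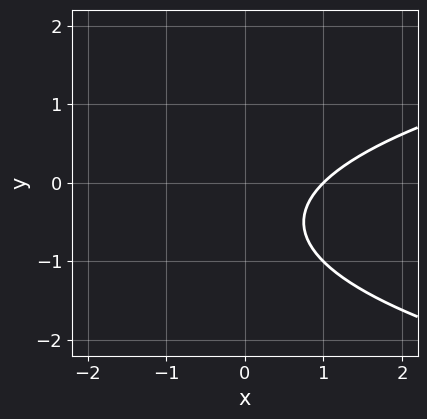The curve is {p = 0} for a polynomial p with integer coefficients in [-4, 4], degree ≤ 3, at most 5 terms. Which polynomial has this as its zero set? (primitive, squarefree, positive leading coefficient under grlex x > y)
(a) The degree is 2 — a generic line meets the curve in up to 2 points.
(b) Against the integer gridlines: it misses every integer gridline on the y-axis; it meets the x-axis at x = 1 (among the integer gridlines).
(c) Together with the visible shape, these determine p as stated.

y^2 - x + y + 1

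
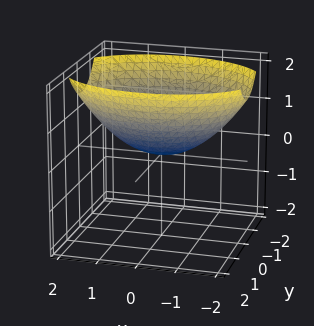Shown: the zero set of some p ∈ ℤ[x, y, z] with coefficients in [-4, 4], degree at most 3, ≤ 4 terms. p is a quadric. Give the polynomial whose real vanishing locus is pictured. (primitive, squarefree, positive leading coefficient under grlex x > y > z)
(a) The degree is 2 — a single bowl opening along one axis; a quadric.
(b) Symmetries: it's symmetric under y → −y, forcing even powers of y; the x ↦ −x reflection is a symmetry, so x appears only in even powers.
(c) Reading off the gridlines: one y-axis crossing is at y = 0; it crosses the x-axis at the gridline x = 0.
(d) Solving for integer coefficients yields p as stated.

x^2 + 2*y^2 - 3*z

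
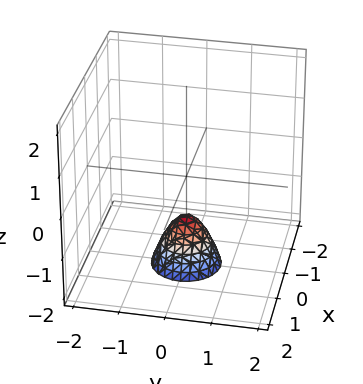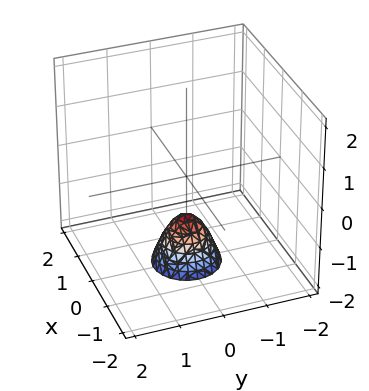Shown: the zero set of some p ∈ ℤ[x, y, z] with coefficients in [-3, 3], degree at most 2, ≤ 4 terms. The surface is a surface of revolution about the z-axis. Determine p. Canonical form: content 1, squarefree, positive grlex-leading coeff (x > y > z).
deg p = 2. No degree-1 surface has this shape.
Symmetries: rotational symmetry about the z-axis ⇒ p depends on x, y only through x² + y².
From the visible intercepts: one z-axis crossing is at z = -1; it misses every integer gridline on the y-axis; the surface avoids every integer x-axis point in the box; a circular section at z = -2 has radius between 0 and 1.
Solving for integer coefficients yields p as stated.

2*x^2 + 2*y^2 + z + 1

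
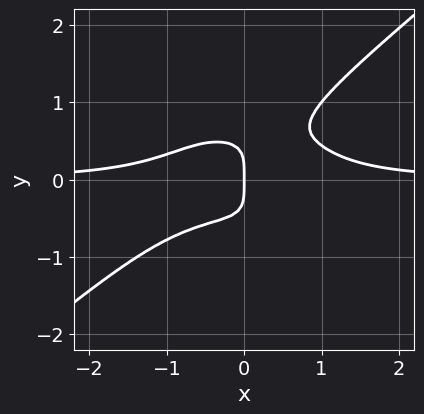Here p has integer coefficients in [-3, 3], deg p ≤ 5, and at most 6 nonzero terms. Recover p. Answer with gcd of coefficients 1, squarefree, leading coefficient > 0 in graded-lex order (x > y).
2*x^3*y - x^2*y^2 - 2*y^4 + 2*x*y^2 - x

The degree is 4 — no degree-3 curve has this shape.
Checking where it meets the axes: one x-axis crossing is at x = 0; one y-axis crossing is at y = 0.
The integer polynomial consistent with all of this is the stated p.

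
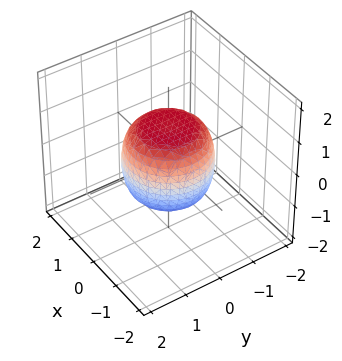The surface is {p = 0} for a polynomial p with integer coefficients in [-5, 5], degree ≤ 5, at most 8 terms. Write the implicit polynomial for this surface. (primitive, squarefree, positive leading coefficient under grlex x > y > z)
2*x^4 + 4*x^2*y^2 + 2*y^4 - x^2 - y^2 + 2*z^2 - 2

First, deg p = 4. A generic line meets the surface in up to 4 points.
Next, symmetry: the surface is invariant under rotation about z: p = q(x² + y², z).
Next, from the visible intercepts: a circular section at z = -1 has radius between 0 and 1; the z-axis gridline crossings are at z ∈ {-1, 1}.
Finally, solving for integer coefficients yields p as stated.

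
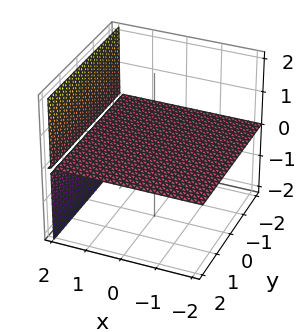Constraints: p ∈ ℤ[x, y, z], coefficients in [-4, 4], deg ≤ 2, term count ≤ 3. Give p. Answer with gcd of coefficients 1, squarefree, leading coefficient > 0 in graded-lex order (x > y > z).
1. The picture has 2 separate pieces.
2. Degree: a generic line meets the surface in up to 2 points, so deg p = 2.
3. Reading off the gridlines: every point of the x-axis in the box is on the surface; every point of the y-axis in the box is on the surface; it crosses the z-axis at the gridline z = 0.
4. These observations pin down the coefficients.

x*z - 2*z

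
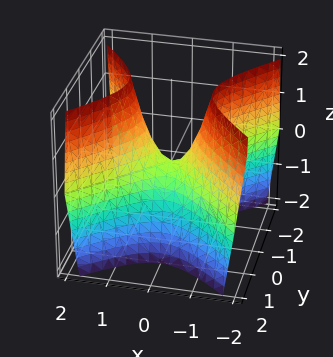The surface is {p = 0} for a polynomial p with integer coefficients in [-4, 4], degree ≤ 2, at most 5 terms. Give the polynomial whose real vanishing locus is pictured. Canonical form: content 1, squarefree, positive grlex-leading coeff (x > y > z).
2*x^2 - 2*y^2 - z

1. Degree: a hyperbolic paraboloid; a quadric, so deg p = 2.
2. Symmetries: the x ↦ −x reflection is a symmetry, so x appears only in even powers; it's symmetric under y → −y, forcing even powers of y.
3. Checking where it meets the axes: it crosses the z-axis at the gridline z = 0; it meets the x-axis at x = 0 (among the integer gridlines); it crosses the y-axis at the gridline y = 0.
4. Assembling these constraints gives the stated polynomial.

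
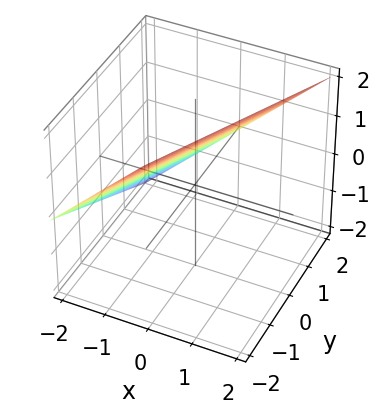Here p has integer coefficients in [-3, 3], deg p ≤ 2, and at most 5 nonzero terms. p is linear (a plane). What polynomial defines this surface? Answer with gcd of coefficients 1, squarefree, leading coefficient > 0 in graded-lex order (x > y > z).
1. Degree: every cross-section is a straight line — this is a plane, so deg p = 1.
2. From the visible intercepts: one z-axis crossing is at z = 1; it meets the x-axis at x = -1 (among the integer gridlines).
3. Matching integer coefficients to the picture gives p. Check: (0, 2, 0) on the y-axis lies on the surface, and p(0, 2, 0) = 0. ✓

2*x - y - 2*z + 2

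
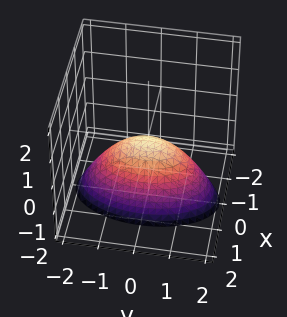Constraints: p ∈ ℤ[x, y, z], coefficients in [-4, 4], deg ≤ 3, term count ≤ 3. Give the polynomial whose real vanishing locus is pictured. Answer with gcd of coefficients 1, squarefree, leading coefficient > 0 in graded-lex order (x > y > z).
3*x^2 + y^2 + 2*z

Degree: a single bowl opening along one axis; a quadric, so deg p = 2.
Symmetries: it's symmetric under x → −x, forcing even powers of x; the y ↦ −y reflection is a symmetry, so y appears only in even powers.
Reading off the gridlines: it meets the z-axis at z = 0 (among the integer gridlines); one y-axis crossing is at y = 0; one x-axis crossing is at x = 0.
These observations pin down the coefficients.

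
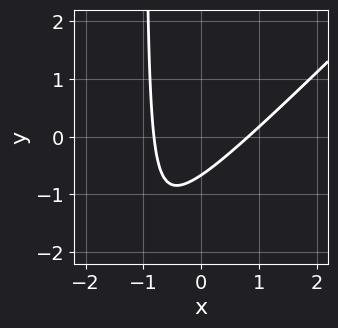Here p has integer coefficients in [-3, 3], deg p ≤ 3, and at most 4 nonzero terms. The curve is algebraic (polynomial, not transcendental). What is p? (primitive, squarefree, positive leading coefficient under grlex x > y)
First, the degree is 2 — no degree-1 curve has this shape.
Finally, matching integer coefficients to the picture gives p.

3*x^2 - 3*x*y - 3*y - 2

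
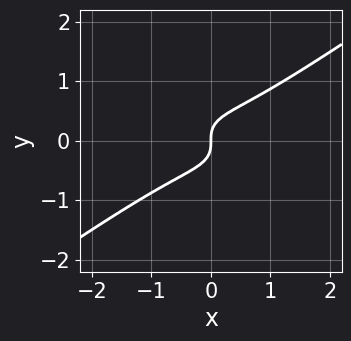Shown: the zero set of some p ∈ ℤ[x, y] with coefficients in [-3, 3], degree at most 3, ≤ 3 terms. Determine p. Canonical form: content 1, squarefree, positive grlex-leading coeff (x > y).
x^3 - 3*y^3 + x

(a) deg p = 3. A generic line meets the curve in up to 3 points.
(b) From the visible intercepts: it crosses the y-axis at the gridline y = 0; it crosses the x-axis at the gridline x = 0.
(c) These observations pin down the coefficients.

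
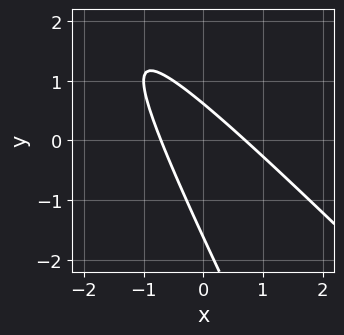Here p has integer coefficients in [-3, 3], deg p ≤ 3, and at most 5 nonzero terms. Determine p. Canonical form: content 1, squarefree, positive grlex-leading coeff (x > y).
2*x^2 + 3*x*y + y^2 + y - 1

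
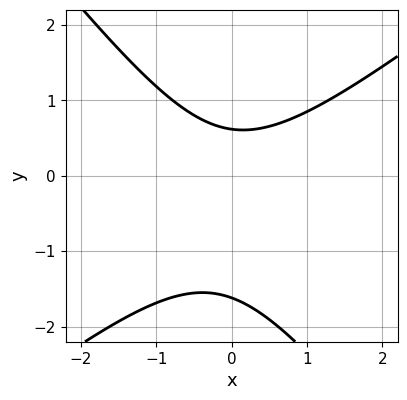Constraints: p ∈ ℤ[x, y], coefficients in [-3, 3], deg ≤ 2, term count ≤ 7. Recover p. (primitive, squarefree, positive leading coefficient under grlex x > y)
2*x^2 - x*y - 2*y^2 - 2*y + 2

(a) The degree is 2 — a generic line meets the curve in up to 2 points.
(b) Against the integer gridlines: the curve avoids every integer x-axis point in the box.
(c) Solving for integer coefficients yields p as stated.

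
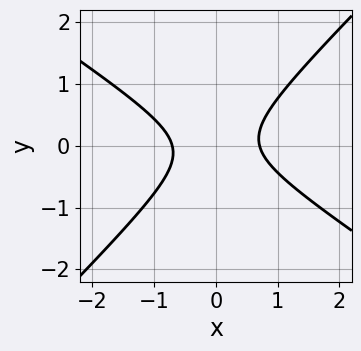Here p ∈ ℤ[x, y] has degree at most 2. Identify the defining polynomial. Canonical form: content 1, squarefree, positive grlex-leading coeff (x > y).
2*x^2 + x*y - 3*y^2 - 1

1. Degree: the shape is more complex than any degree-1 curve, so deg p = 2.
2. From the visible intercepts: no y-intercept at any integer in the box.
3. Matching integer coefficients to the picture gives p.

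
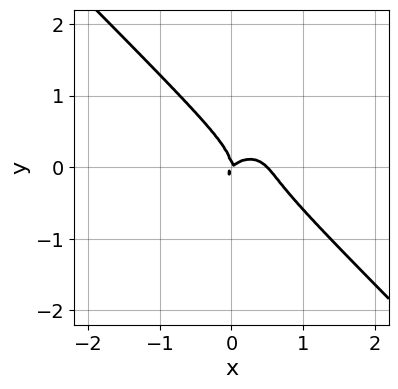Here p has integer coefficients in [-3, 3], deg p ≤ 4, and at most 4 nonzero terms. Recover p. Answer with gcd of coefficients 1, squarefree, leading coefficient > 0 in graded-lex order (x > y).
2*x^3 + 2*y^3 - x^2 + x*y

1. Degree: the shape is more complex than any degree-2 curve, so deg p = 3.
2. Reading off the gridlines: one x-axis crossing is at x = 0; it crosses the y-axis at the gridline y = 0.
3. These observations pin down the coefficients.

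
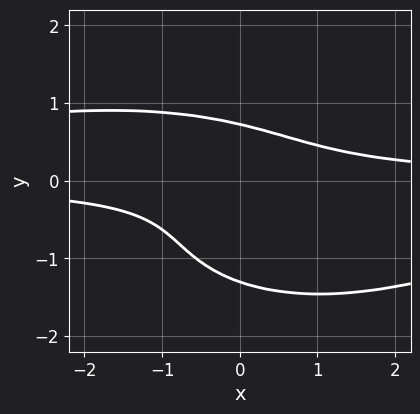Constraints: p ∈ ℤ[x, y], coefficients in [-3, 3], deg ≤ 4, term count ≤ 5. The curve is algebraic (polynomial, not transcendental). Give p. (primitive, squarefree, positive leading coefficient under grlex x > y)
First, the degree is 4 — no degree-3 curve has this shape.
Then, against the integer gridlines: the curve avoids every integer x-axis point in the box.
Finally, matching integer coefficients to the picture gives p.

x^2*y^2 + 3*y^4 + 3*y^3 + 3*x*y - 2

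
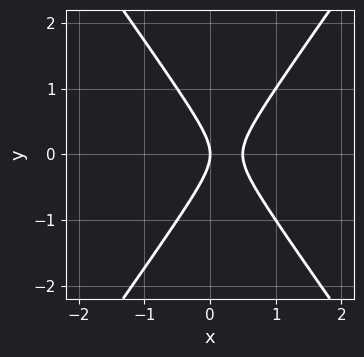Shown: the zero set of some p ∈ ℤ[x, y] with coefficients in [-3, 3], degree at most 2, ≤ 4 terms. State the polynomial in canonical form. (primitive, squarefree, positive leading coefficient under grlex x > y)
First, degree: the shape is more complex than any degree-1 curve, so deg p = 2.
Then, symmetries: it's symmetric under y → −y, forcing even powers of y.
Next, checking where it meets the axes: it meets the y-axis at y = 0 (among the integer gridlines); one x-axis crossing is at x = 0.
Finally, solving for integer coefficients yields p as stated.

2*x^2 - y^2 - x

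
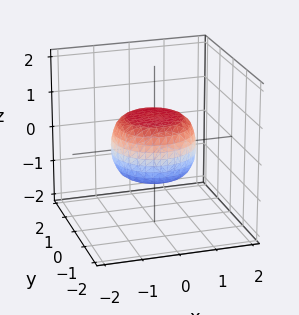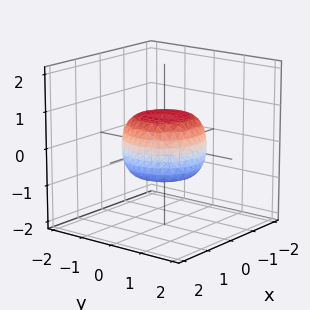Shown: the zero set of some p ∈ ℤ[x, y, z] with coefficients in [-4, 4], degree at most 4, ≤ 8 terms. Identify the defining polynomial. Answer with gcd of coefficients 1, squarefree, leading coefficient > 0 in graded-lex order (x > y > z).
The degree is 4 — a generic line meets the surface in up to 4 points.
Symmetries: rotational symmetry about the z-axis ⇒ p depends on x, y only through x² + y².
Against the integer gridlines: a circular section at z = 0 has radius between 1 and 2.
Together with the visible shape, these determine p as stated.

2*x^4 + 4*x^2*y^2 + 2*y^4 - x^2 - y^2 + 3*z^2 - 2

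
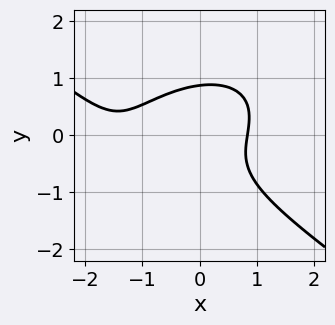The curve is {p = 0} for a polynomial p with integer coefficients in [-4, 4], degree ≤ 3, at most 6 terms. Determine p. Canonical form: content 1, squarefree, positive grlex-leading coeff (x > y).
(a) deg p = 3.
(b) The integer polynomial consistent with all of this is the stated p.

x^3 + 3*y^3 + 2*x^2 - x*y - 2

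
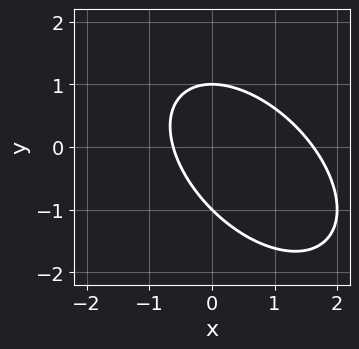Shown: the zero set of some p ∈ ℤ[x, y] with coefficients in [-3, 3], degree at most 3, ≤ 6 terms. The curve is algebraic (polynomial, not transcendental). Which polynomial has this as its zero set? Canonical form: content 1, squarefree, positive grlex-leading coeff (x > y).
(a) Degree: no degree-1 curve has this shape, so deg p = 2.
(b) Against the integer gridlines: the y-axis gridline crossings are at y ∈ {-1, 1}.
(c) Together with the visible shape, these determine p as stated.

x^2 + x*y + y^2 - x - 1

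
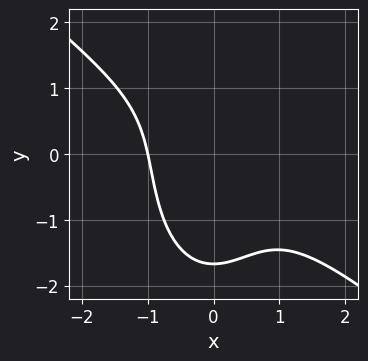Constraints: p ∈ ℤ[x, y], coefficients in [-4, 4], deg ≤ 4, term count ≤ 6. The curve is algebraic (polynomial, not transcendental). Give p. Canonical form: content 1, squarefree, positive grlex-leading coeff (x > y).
3*x^3 + 3*x^2*y + y^3 - y + 3

(a) Degree: no degree-2 curve has this shape, so deg p = 3.
(b) From the visible intercepts: one x-axis crossing is at x = -1.
(c) Together with the visible shape, these determine p as stated.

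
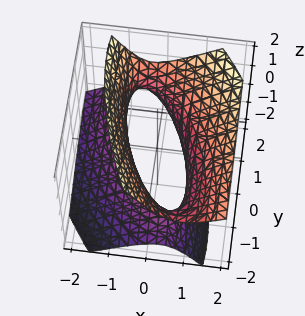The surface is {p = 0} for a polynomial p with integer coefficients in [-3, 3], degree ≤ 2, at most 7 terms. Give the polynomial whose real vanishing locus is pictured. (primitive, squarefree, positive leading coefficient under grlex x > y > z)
First, deg p = 2.
Next, from the visible intercepts: it misses every integer gridline on the z-axis.
Finally, matching integer coefficients to the picture gives p.

3*x^2 + 2*x*y - 2*x*z + y^2 - 2*z^2 - 2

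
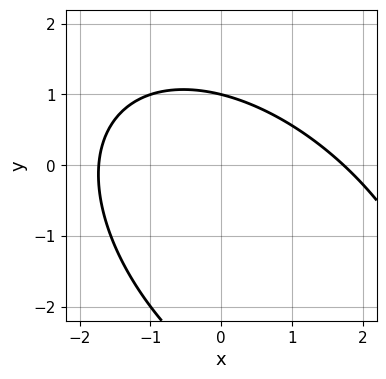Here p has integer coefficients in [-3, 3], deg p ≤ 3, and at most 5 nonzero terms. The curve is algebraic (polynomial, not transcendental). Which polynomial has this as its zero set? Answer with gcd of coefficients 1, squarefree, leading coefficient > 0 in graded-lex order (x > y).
x^2 + x*y + y^2 + 2*y - 3

1. The degree is 2 — a generic line meets the curve in up to 2 points.
2. Reading off the gridlines: it meets the y-axis at y = 1 (among the integer gridlines).
3. These observations pin down the coefficients.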